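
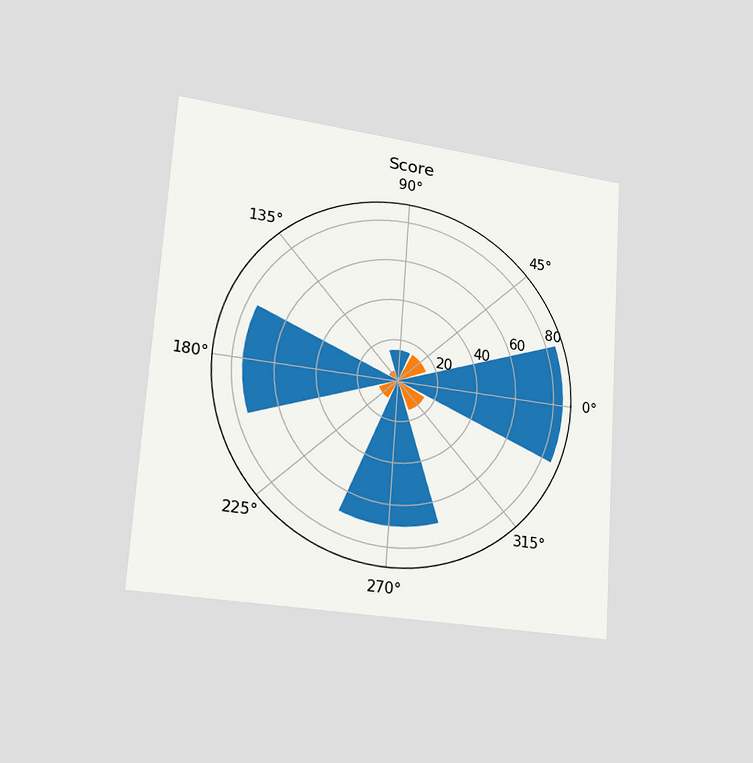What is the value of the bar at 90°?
15

The chart is tilted about 4° clockwise and viewed slightly from the left. The bar at 90° reaches 15 on the radial axis.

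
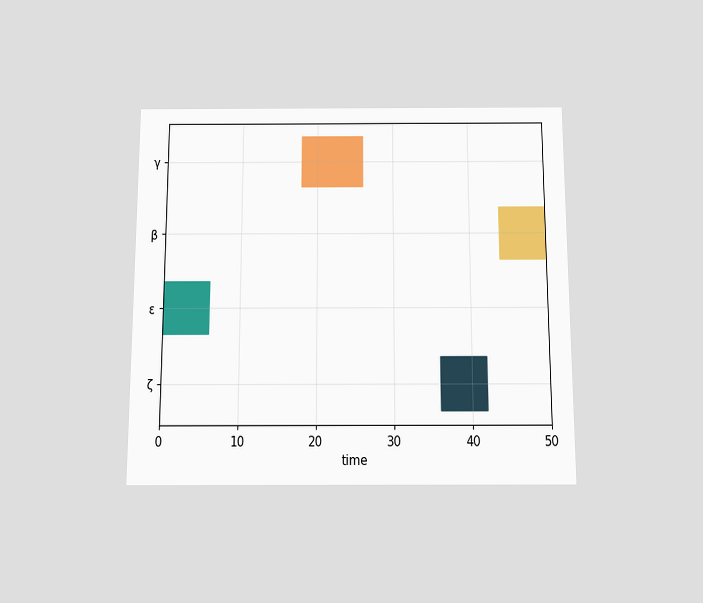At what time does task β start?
The chart is viewed slightly from below. The β bar begins at t=44.

44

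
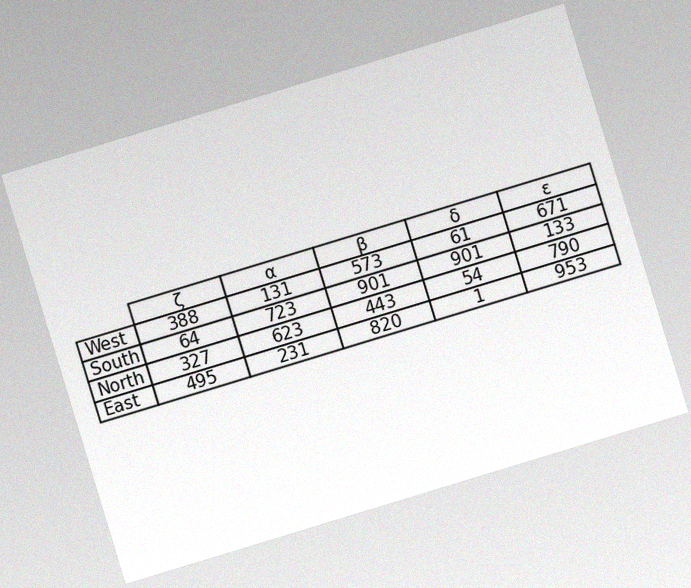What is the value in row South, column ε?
The chart is tilted about 17° counter-clockwise, with some photo noise. The (South, ε) cell reads 133.

133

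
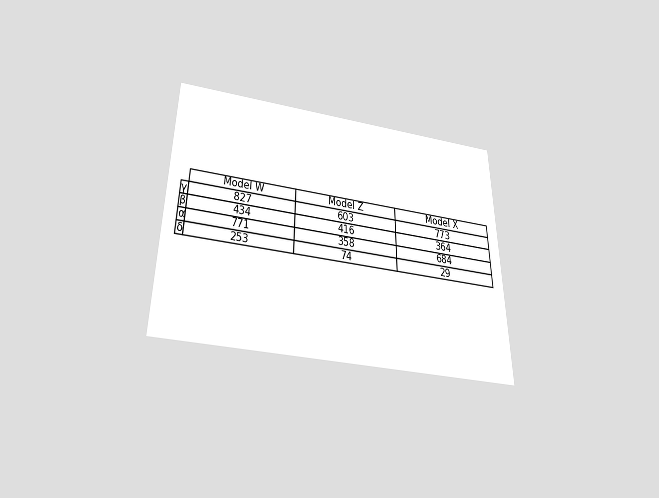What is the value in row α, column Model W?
771

The chart is viewed slightly from below. The (α, Model W) cell reads 771.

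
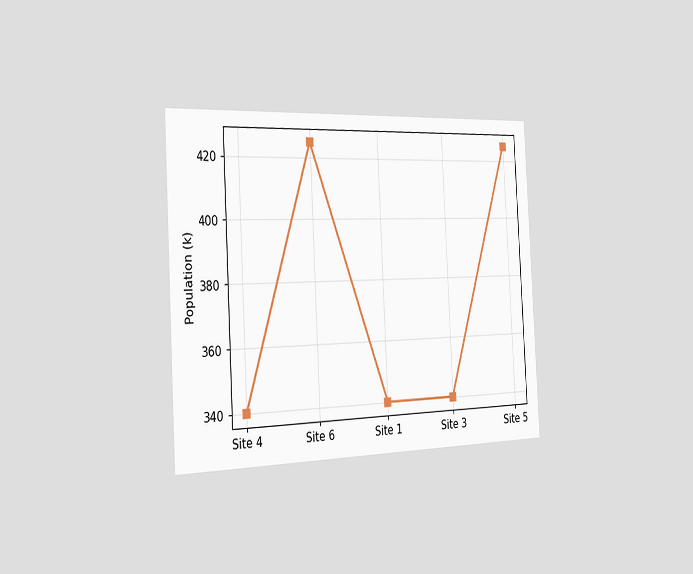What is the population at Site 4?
340k

The chart is tilted about 3° counter-clockwise and viewed slightly from the left. At Site 4, the line is at 340k.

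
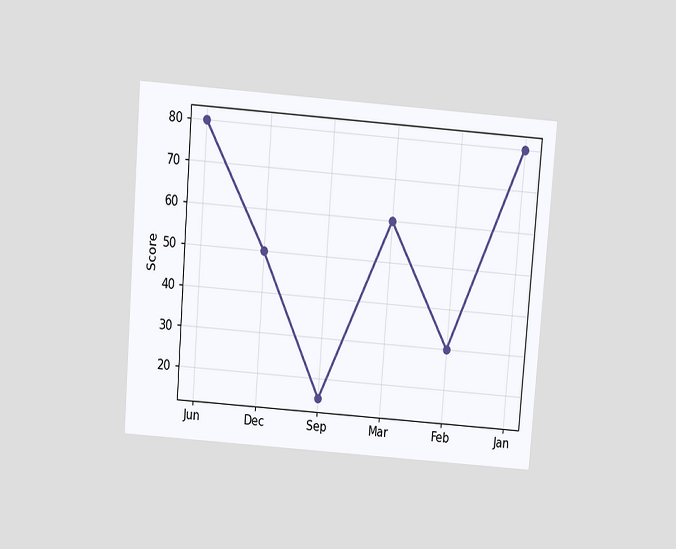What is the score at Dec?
The chart is tilted about 4° clockwise and viewed slightly from above. At Dec, the line is at 50.

50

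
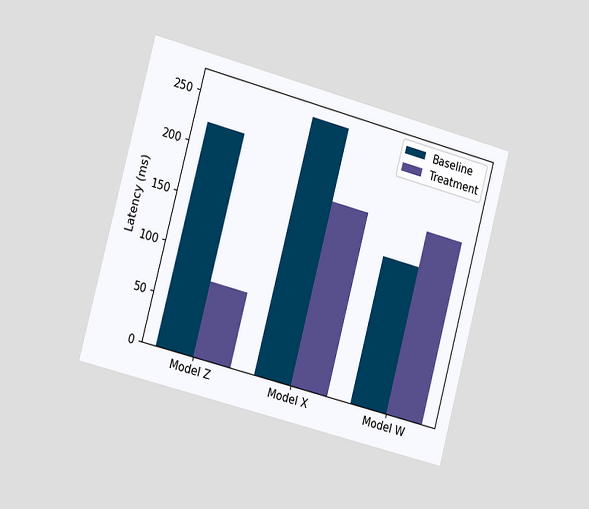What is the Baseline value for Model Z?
The chart is tilted about 15° clockwise and viewed slightly from the left. The Baseline bar at Model Z reaches 222ms on the y-axis.

222ms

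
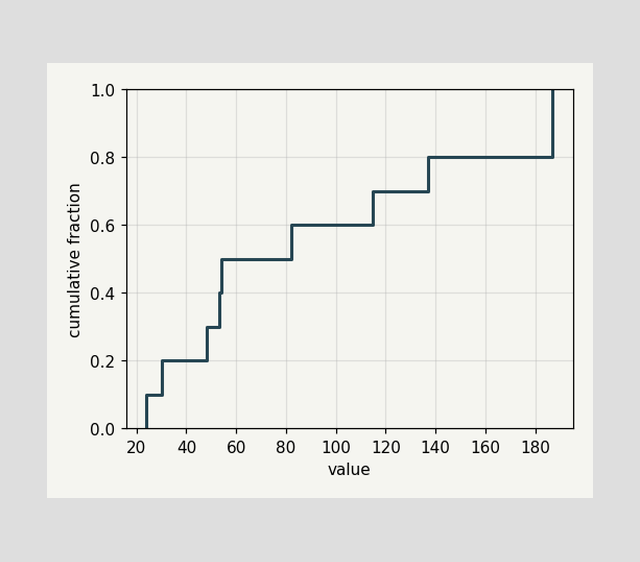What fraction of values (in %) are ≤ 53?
At x=53 the ECDF step is at 40%.

40%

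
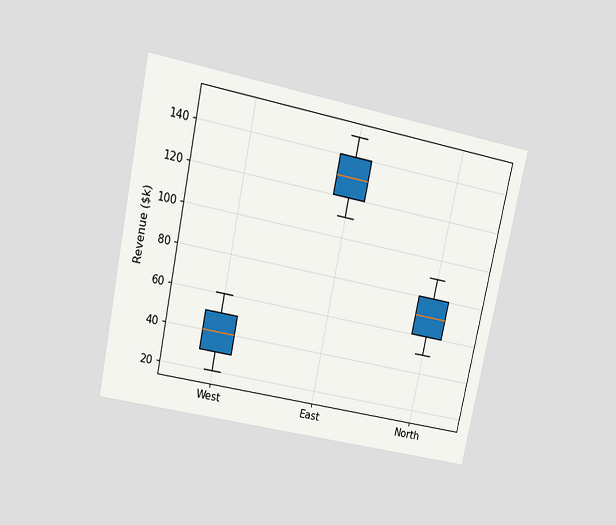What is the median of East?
$130k

The chart is tilted about 12° clockwise and viewed at a slight angle. The median line in the East box sits at $130k.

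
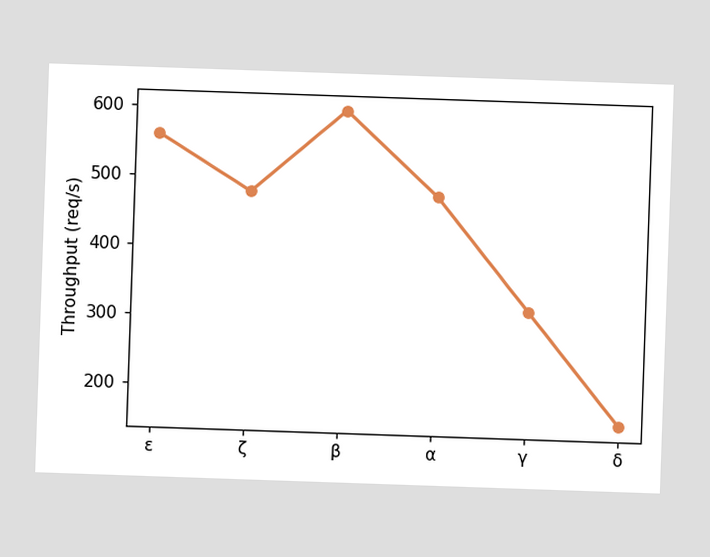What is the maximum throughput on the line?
The highest point is at β, and reading across to the y-axis gives 600req/s.

600req/s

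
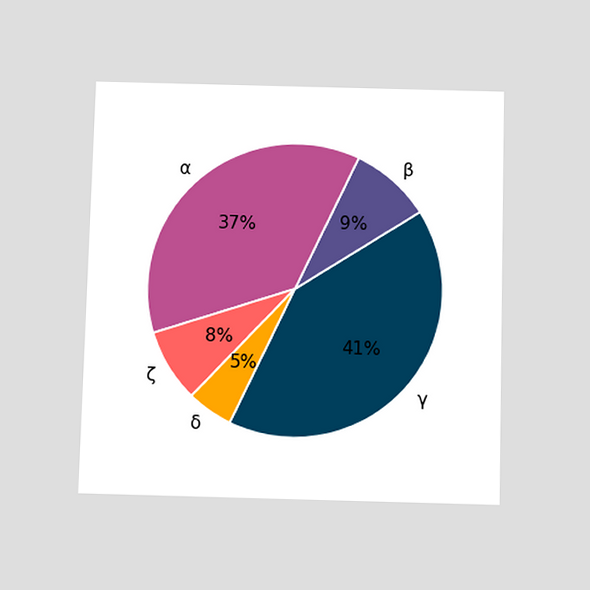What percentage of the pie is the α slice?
The chart is viewed slightly from below. The α slice takes up 37% of the pie.

37%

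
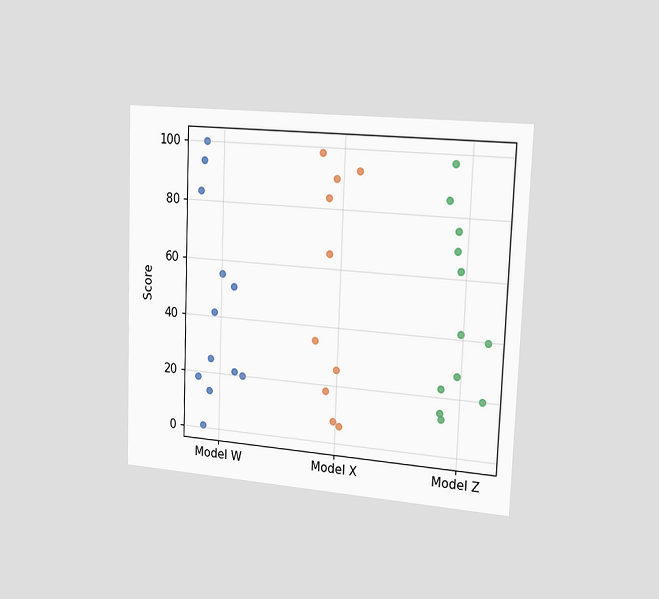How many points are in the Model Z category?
The chart is tilted about 2° clockwise and viewed slightly from the right. Counting the markers in the Model Z column gives 12.

12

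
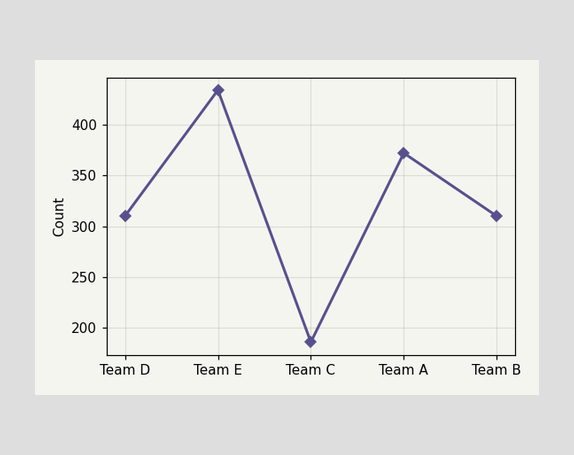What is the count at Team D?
At Team D, the line is at 310.

310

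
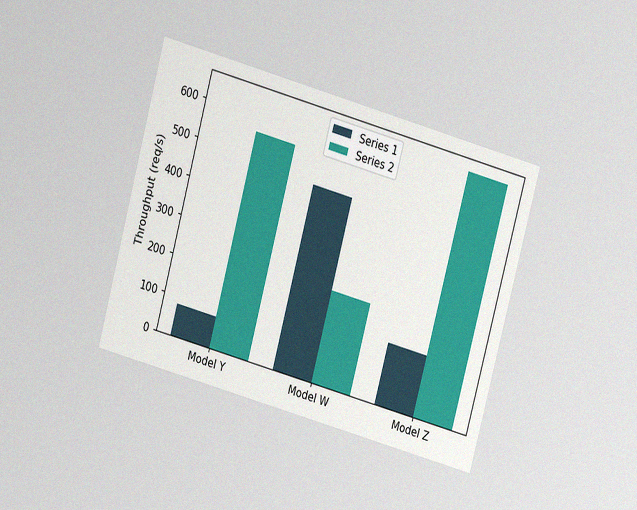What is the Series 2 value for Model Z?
The chart is tilted about 15° clockwise and viewed slightly from above, with some photo noise. The Series 2 bar at Model Z reaches 640req/s on the y-axis.

640req/s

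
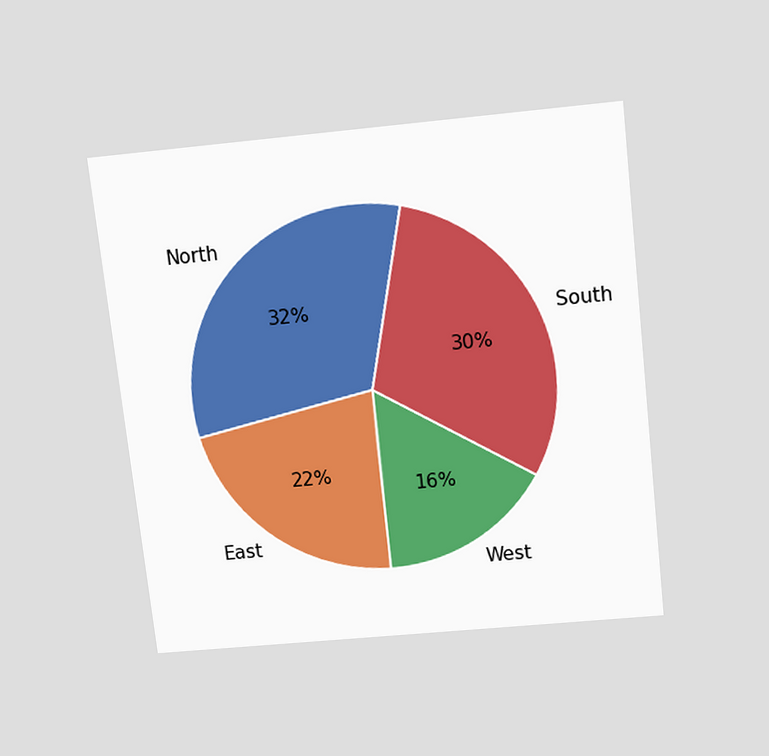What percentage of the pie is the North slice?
32%

The chart is tilted about 6° counter-clockwise and viewed slightly from above. The North slice takes up 32% of the pie.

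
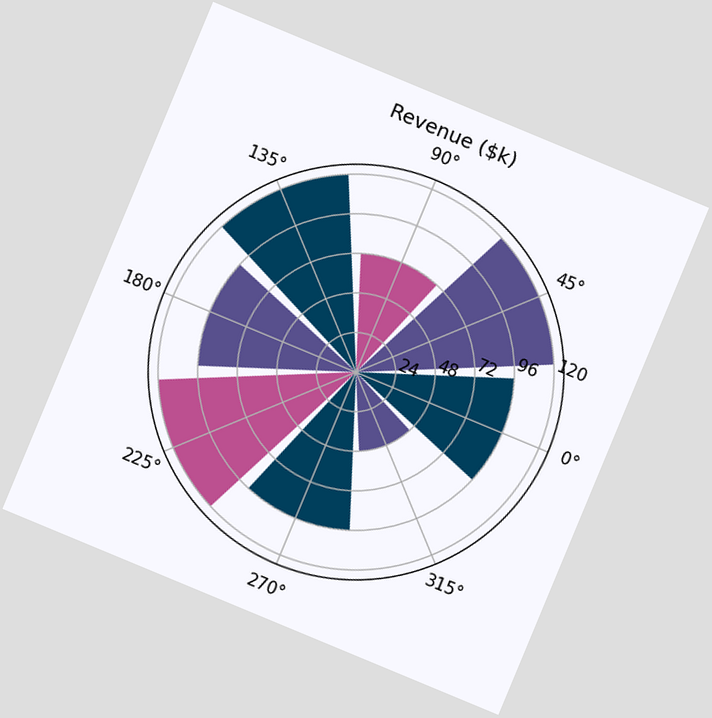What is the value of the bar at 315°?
$48k

The chart is tilted about 23° clockwise. The bar at 315° reaches $48k on the radial axis.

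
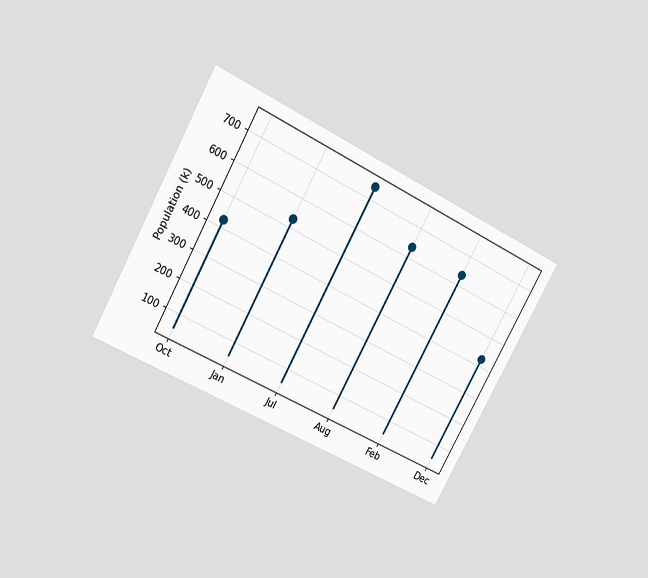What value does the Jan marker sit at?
The chart is tilted about 29° clockwise and viewed slightly from above. The Jan marker sits at 530k.

530k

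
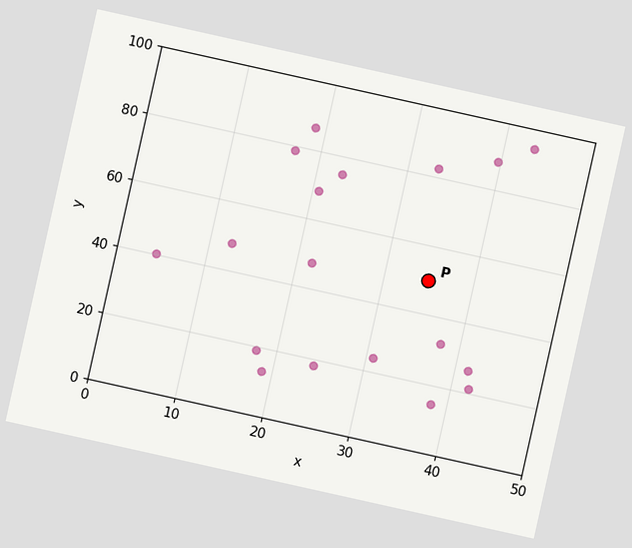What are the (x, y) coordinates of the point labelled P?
(35, 50)

The chart is tilted about 13° clockwise. Following the gridlines from P to each axis, P sits at (35, 50).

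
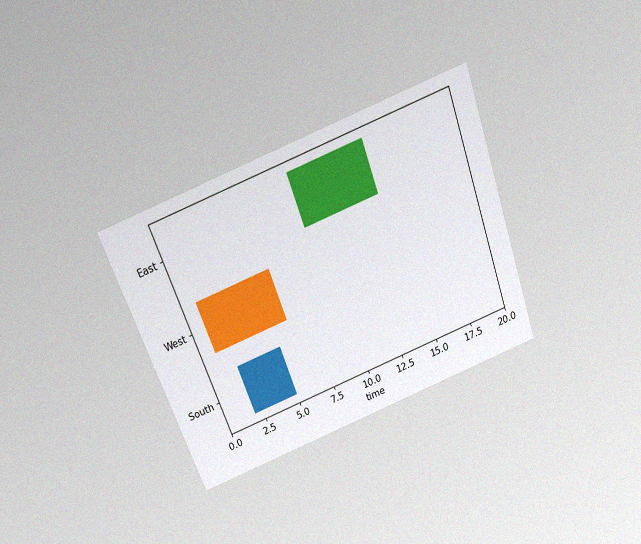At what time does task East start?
The chart is tilted about 20° counter-clockwise and viewed slightly from above, with some photo noise. The East bar begins at t=9.

9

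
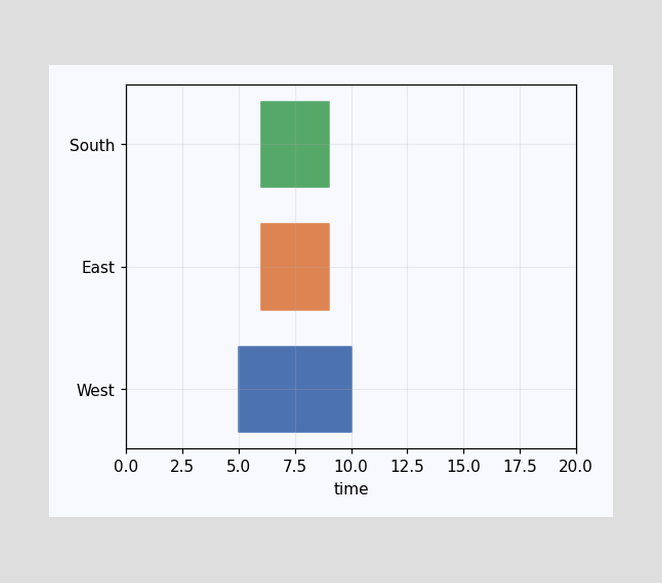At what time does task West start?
The West bar begins at t=5.

5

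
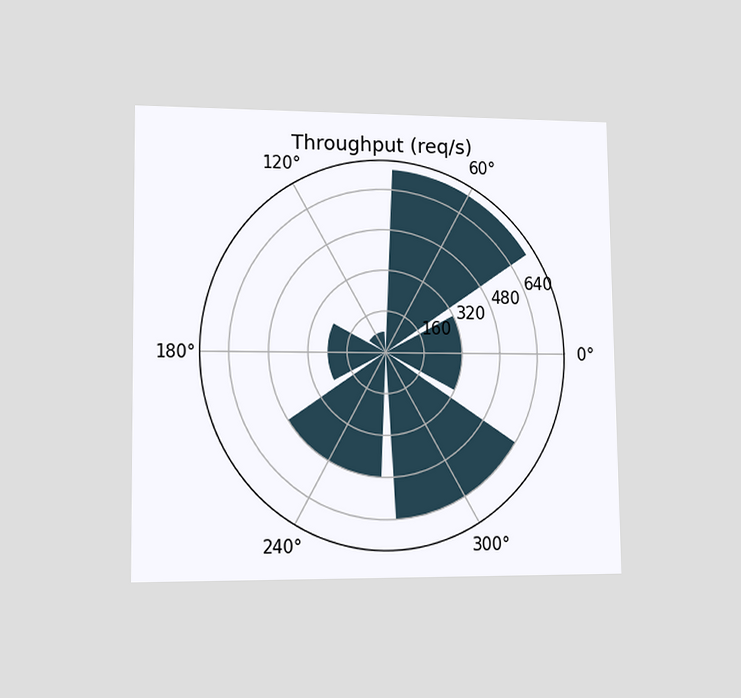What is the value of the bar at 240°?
The chart is viewed slightly from the left. The bar at 240° reaches 480req/s on the radial axis.

480req/s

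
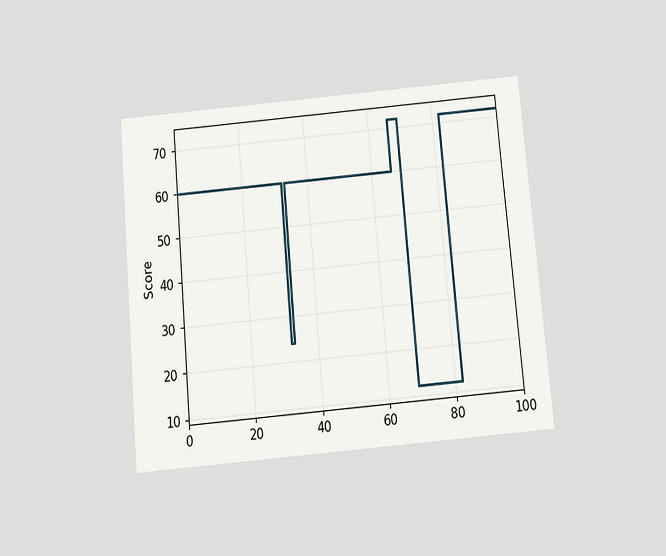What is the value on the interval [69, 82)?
The chart is tilted about 5° counter-clockwise and viewed slightly from below. On [69, 82) the step sits at 12.

12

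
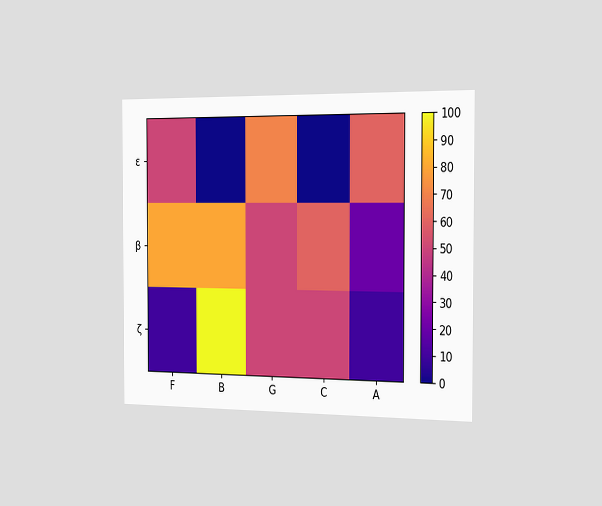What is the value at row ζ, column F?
10

The chart is viewed slightly from the right. Matching cell (ζ, F) against the colorbar gives 10.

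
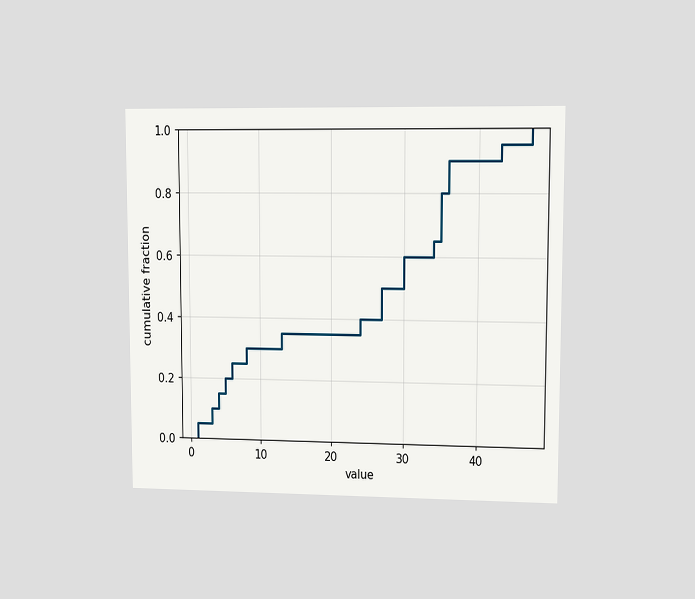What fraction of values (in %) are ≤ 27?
The chart is viewed at a slight angle. At x=27 the ECDF step is at 50%.

50%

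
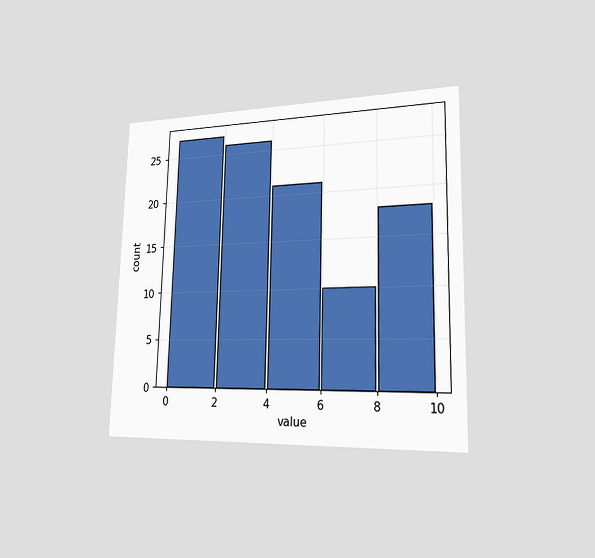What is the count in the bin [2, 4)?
26

The chart is viewed slightly from the right. The [2, 4) bin has height 26.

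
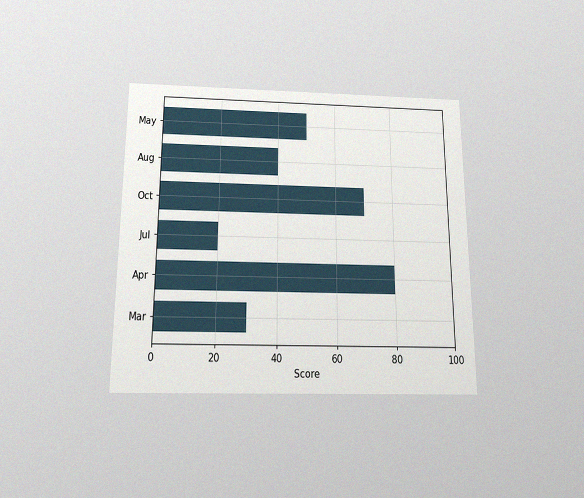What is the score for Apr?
80

The chart is viewed slightly from below, with some photo noise. Reading along the chart's x-axis, the Apr bar reaches 80.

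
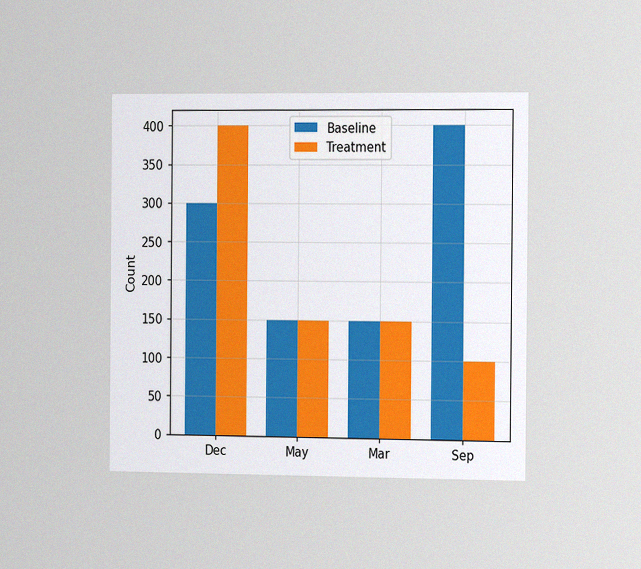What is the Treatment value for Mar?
The chart is viewed slightly from the right, with some photo noise. The Treatment bar at Mar reaches 150 on the y-axis.

150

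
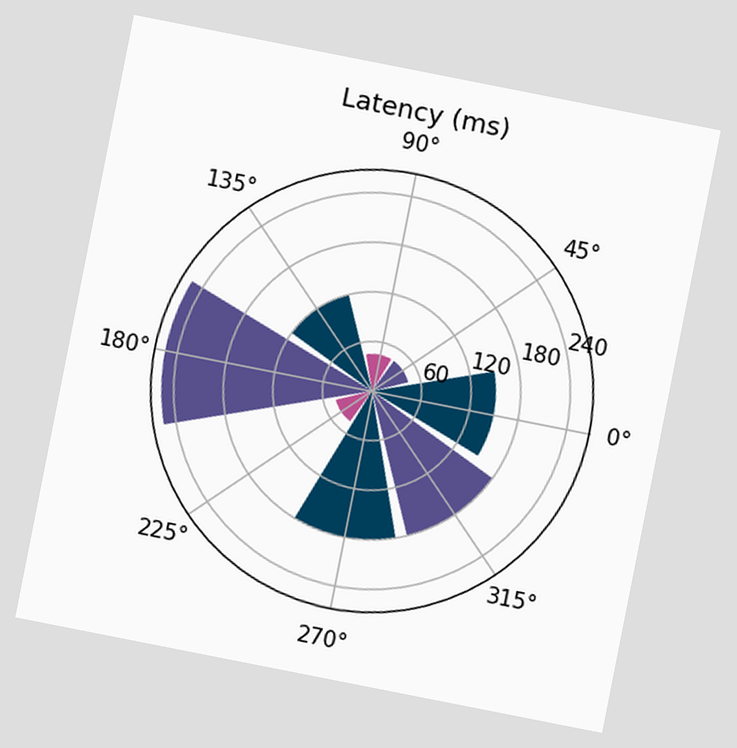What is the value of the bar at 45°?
45ms

The chart is tilted about 11° clockwise. The bar at 45° reaches 45ms on the radial axis.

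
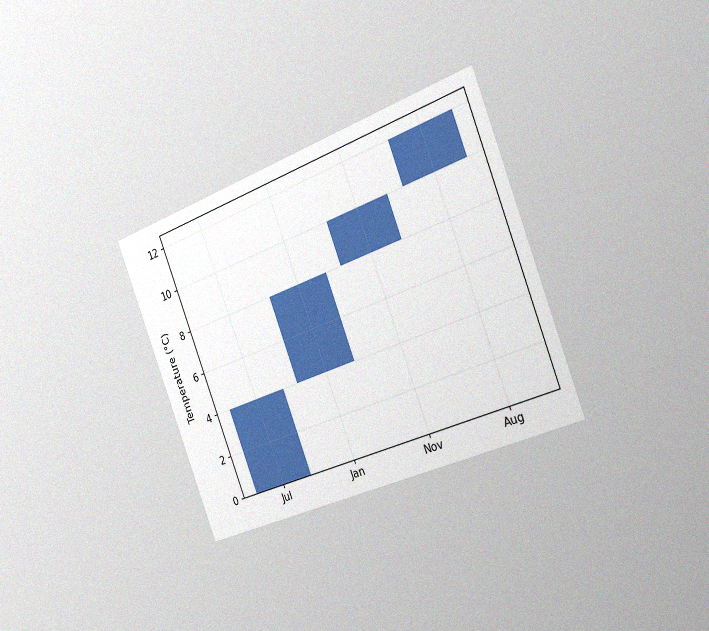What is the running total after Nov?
10°C

The chart is tilted about 21° counter-clockwise and viewed slightly from the right, with some photo noise. After Nov the running total reaches 10°C.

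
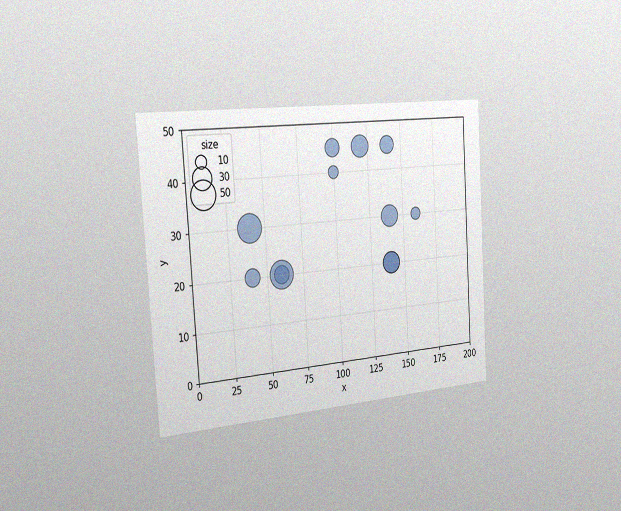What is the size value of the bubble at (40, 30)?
The chart is tilted about 4° counter-clockwise and viewed slightly from the left, with some photo noise. Matching the bubble at (40, 30) against the size legend gives 50.

50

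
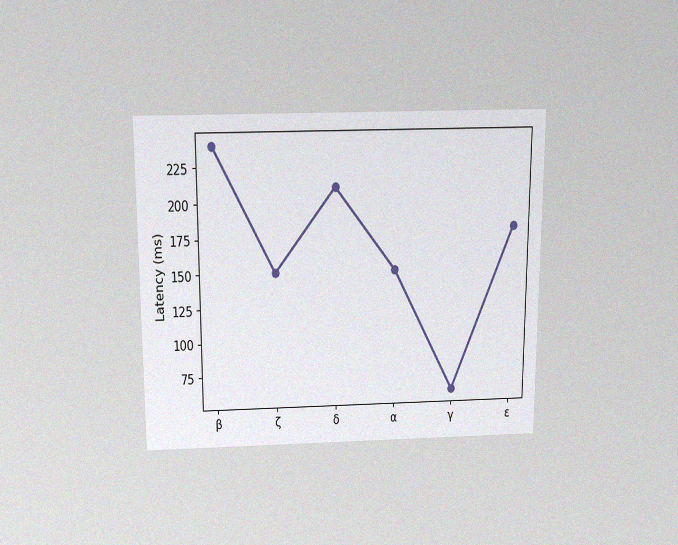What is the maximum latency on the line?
The chart is viewed slightly from above, with some photo noise. The highest point is at β, and reading across to the y-axis gives 240ms.

240ms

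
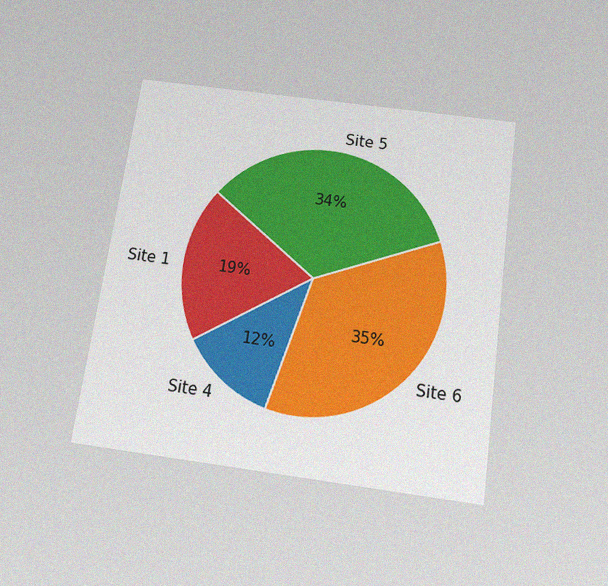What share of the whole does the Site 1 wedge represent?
19%

The chart is tilted about 8° clockwise and viewed slightly from below, with some photo noise. The Site 1 slice takes up 19% of the pie.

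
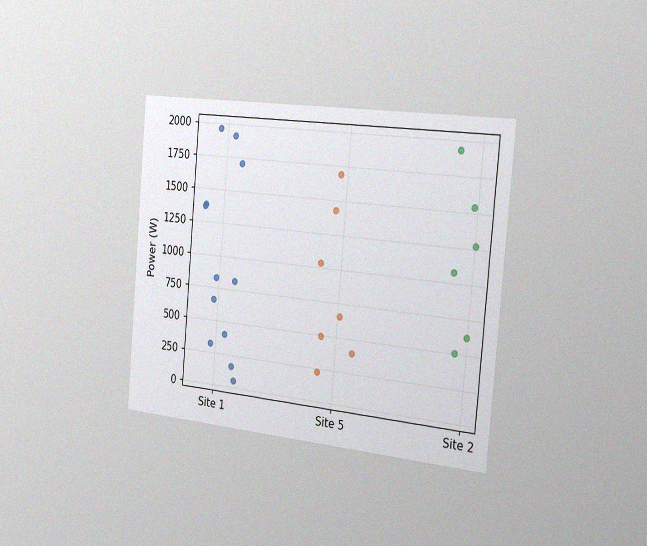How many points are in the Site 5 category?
7

The chart is tilted about 5° clockwise and viewed slightly from the right, with some photo noise. Counting the markers in the Site 5 column gives 7.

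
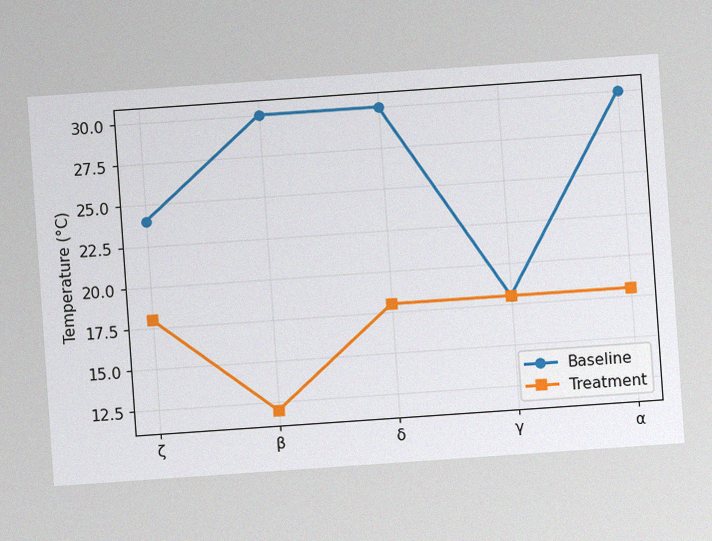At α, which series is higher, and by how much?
The chart is tilted about 4° counter-clockwise, with some photo noise. At α, Baseline sits above the other line by 12°C.

Baseline, by 12°C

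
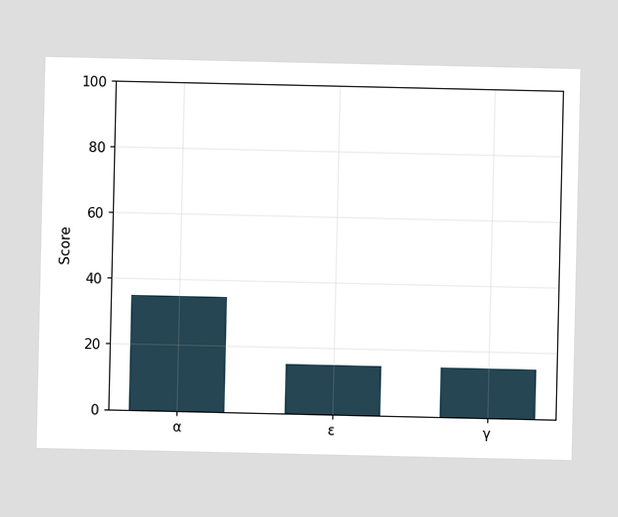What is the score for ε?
15

Reading along the chart's y-axis, the ε bar reaches 15.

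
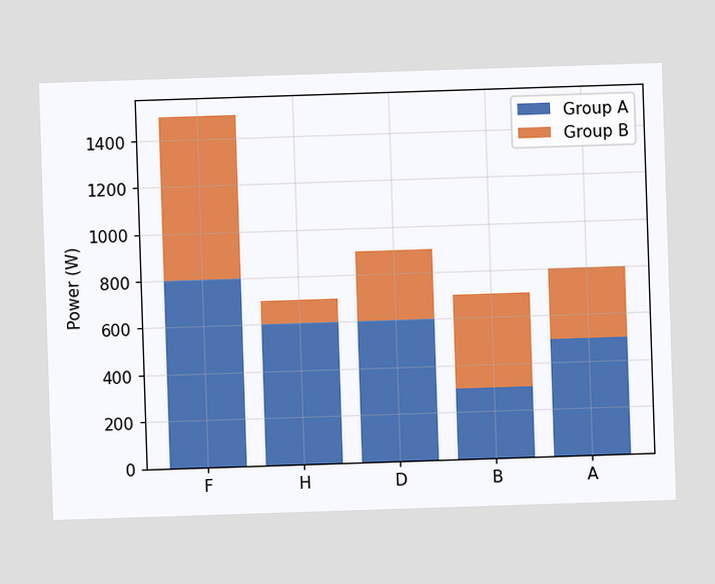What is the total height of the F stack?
1500W

The F stack's top reaches 1500W on the y-axis.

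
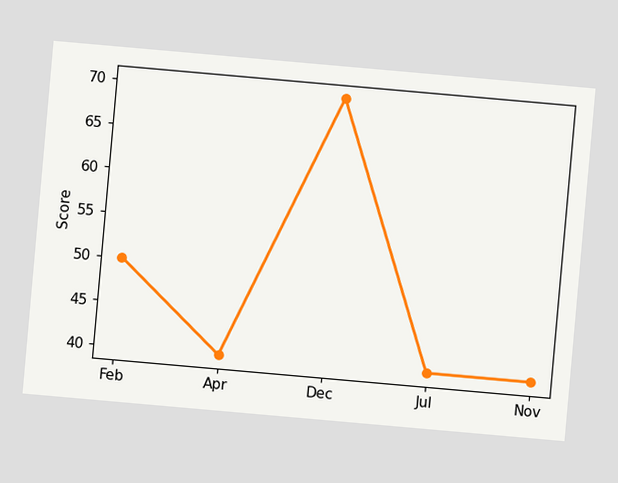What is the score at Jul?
40

The chart is tilted about 5° clockwise. At Jul, the line is at 40.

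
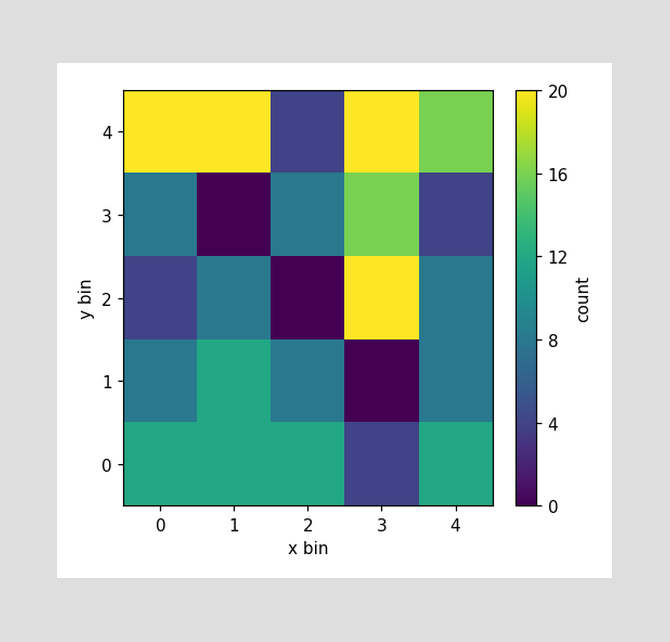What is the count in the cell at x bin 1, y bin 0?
Matching the cell (1, 0) against the colorbar gives 12.

12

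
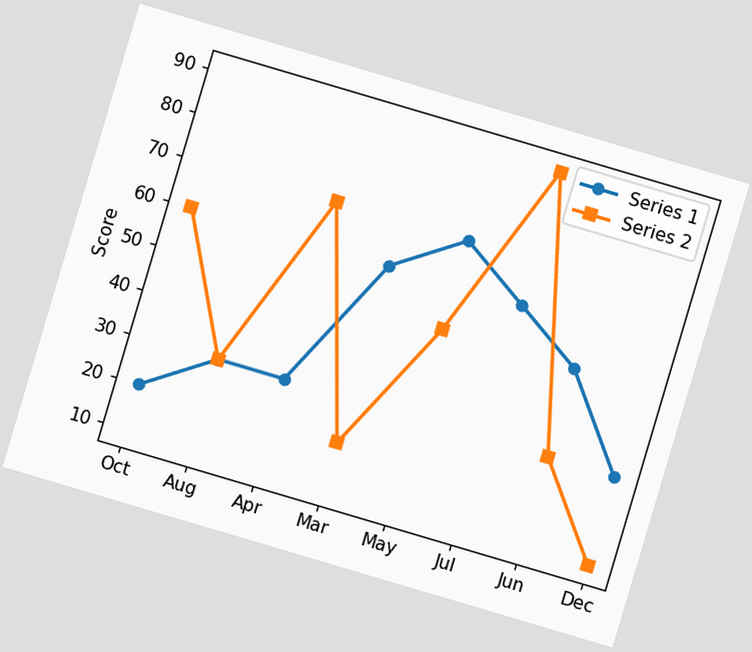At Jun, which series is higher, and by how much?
Series 1, by 20

The chart is tilted about 16° clockwise. At Jun, Series 1 sits above the other line by 20.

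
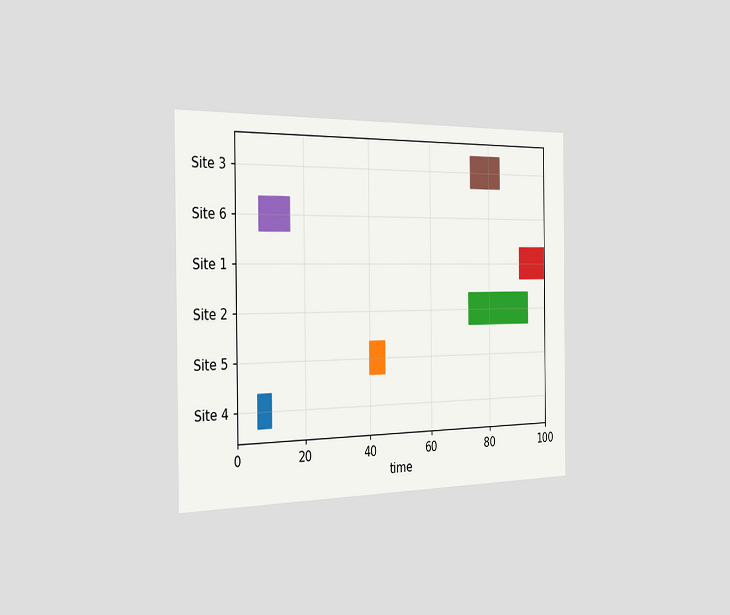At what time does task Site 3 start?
The chart is viewed slightly from the left. The Site 3 bar begins at t=74.

74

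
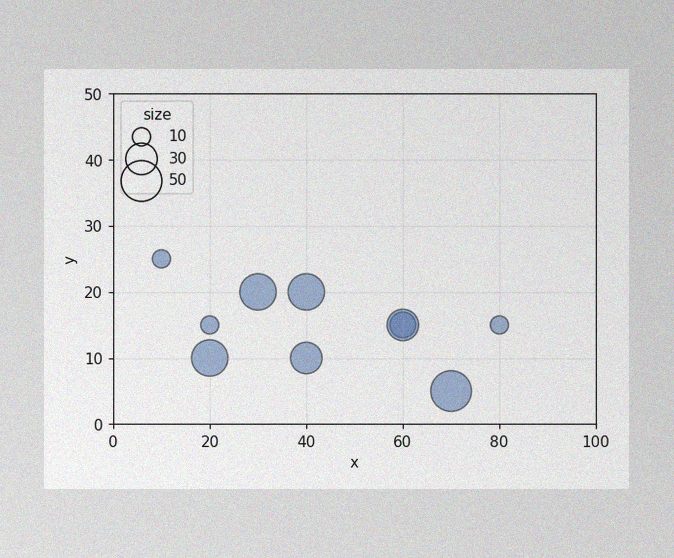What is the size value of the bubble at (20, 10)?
40

The image has some photo noise and uneven lighting. Matching the bubble at (20, 10) against the size legend gives 40.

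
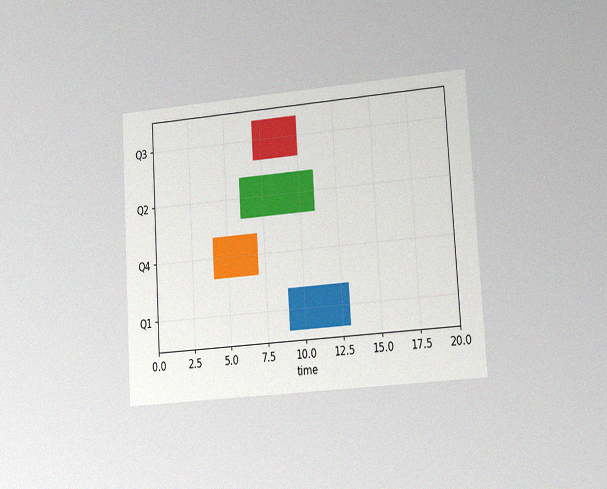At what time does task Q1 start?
9

The chart is tilted about 4° counter-clockwise and viewed slightly from the right, with some photo noise. The Q1 bar begins at t=9.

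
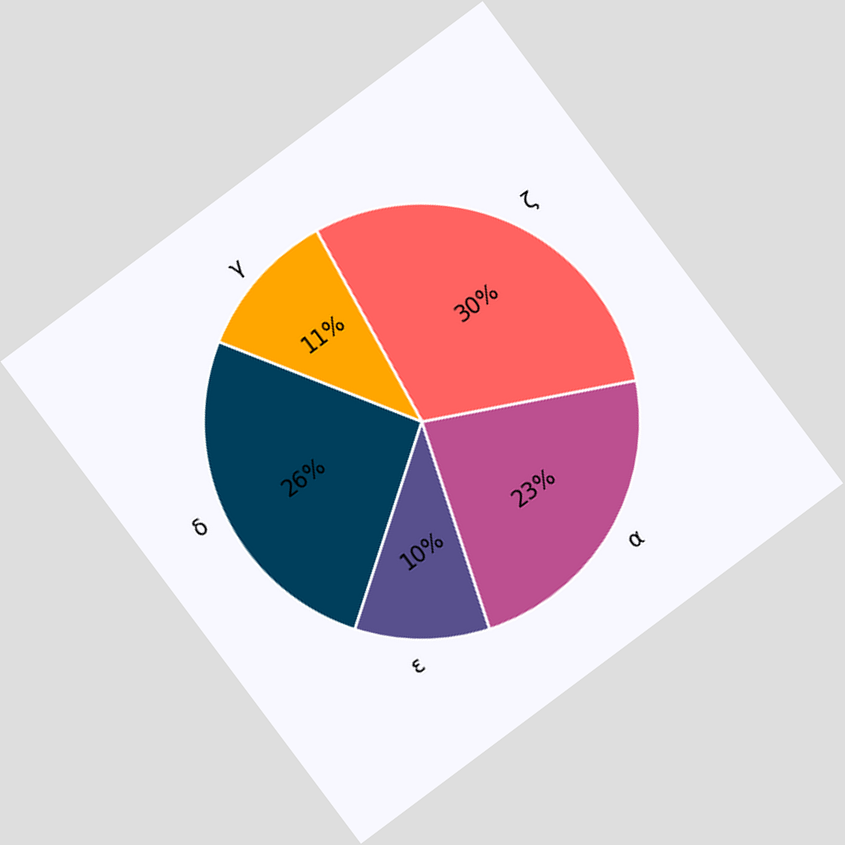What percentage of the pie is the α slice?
23%

The chart is tilted about 37° counter-clockwise. The α slice takes up 23% of the pie.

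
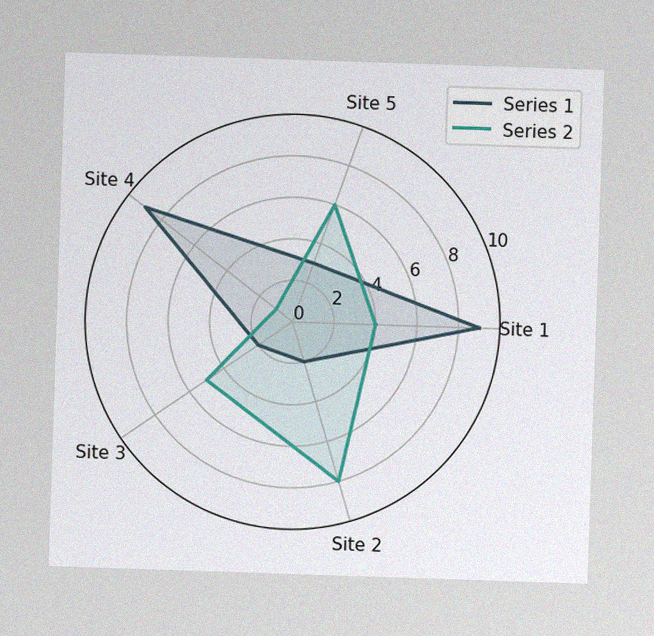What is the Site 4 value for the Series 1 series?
The image has some photo noise and uneven lighting. On the Site 4 axis, Series 1 reaches 9.

9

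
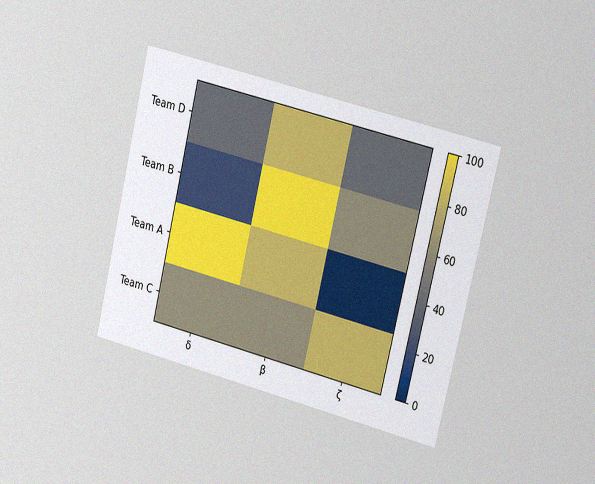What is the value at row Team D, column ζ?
40

The chart is tilted about 14° clockwise and viewed at a slight angle, with some photo noise. Matching cell (Team D, ζ) against the colorbar gives 40.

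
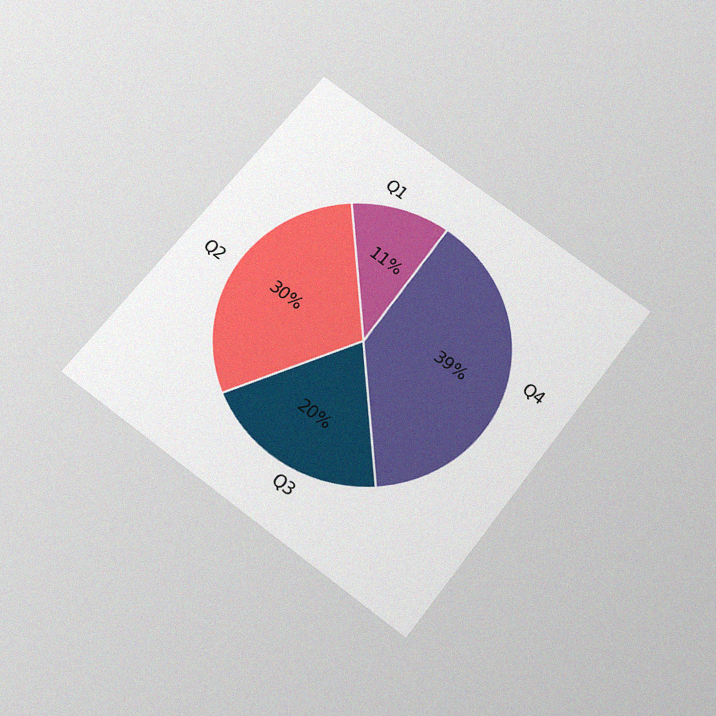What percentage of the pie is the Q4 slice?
39%

The chart is tilted about 37° clockwise and viewed slightly from below, with some photo noise. The Q4 slice takes up 39% of the pie.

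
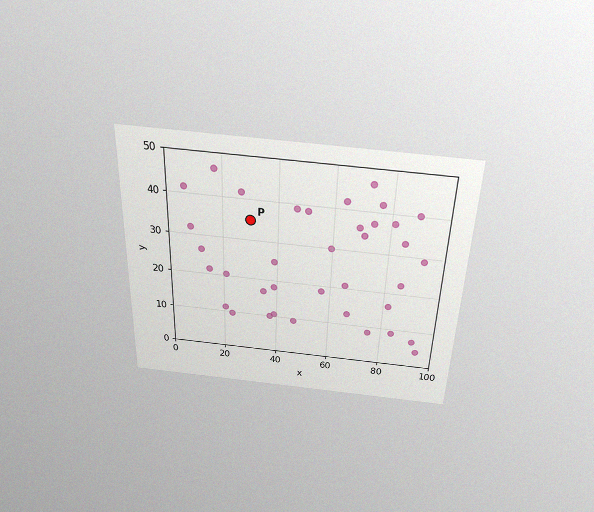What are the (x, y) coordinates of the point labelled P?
The chart is viewed slightly from above, with some photo noise. Following the gridlines from P to each axis, P sits at (30, 35).

(30, 35)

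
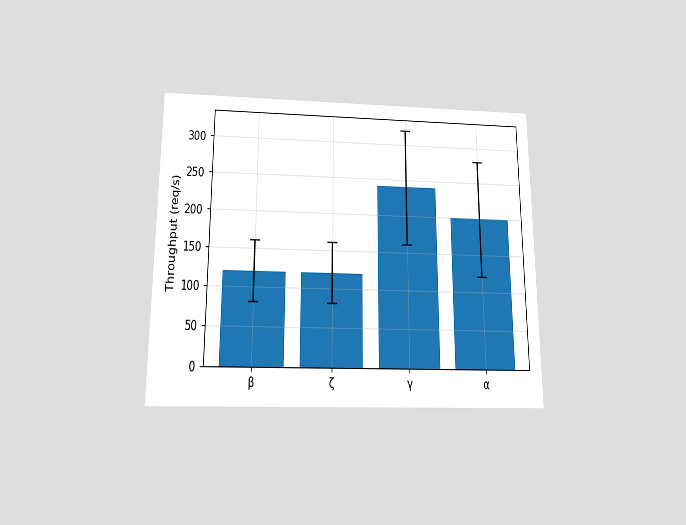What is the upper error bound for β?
160req/s

The chart is viewed slightly from below. The β bar's upper whisker reaches 160req/s.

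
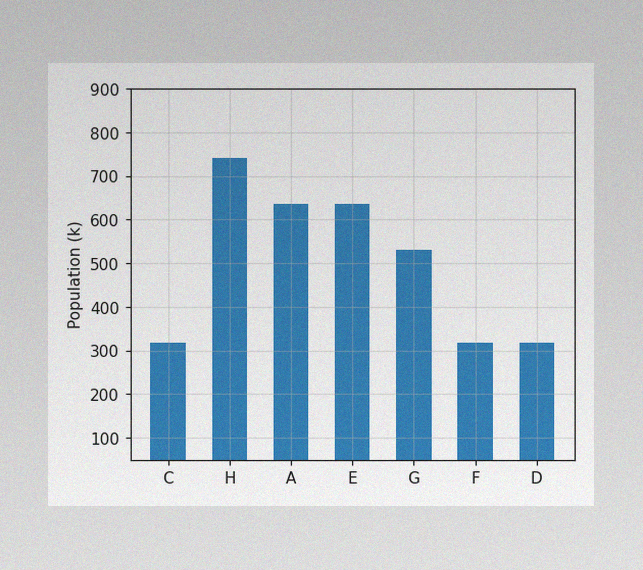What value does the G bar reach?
The image has some photo noise and uneven lighting. Reading along the chart's y-axis, the G bar reaches 530k.

530k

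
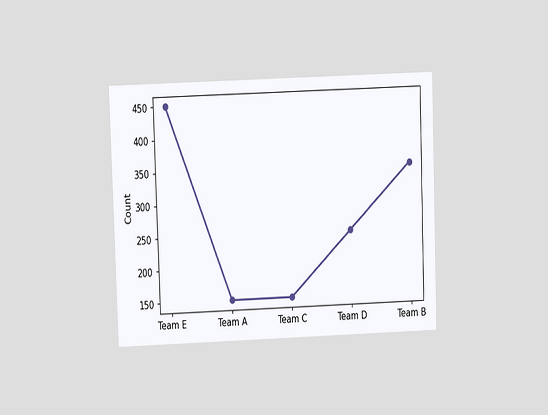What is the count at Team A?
The chart is tilted about 2° counter-clockwise and viewed at a slight angle. At Team A, the line is at 150.

150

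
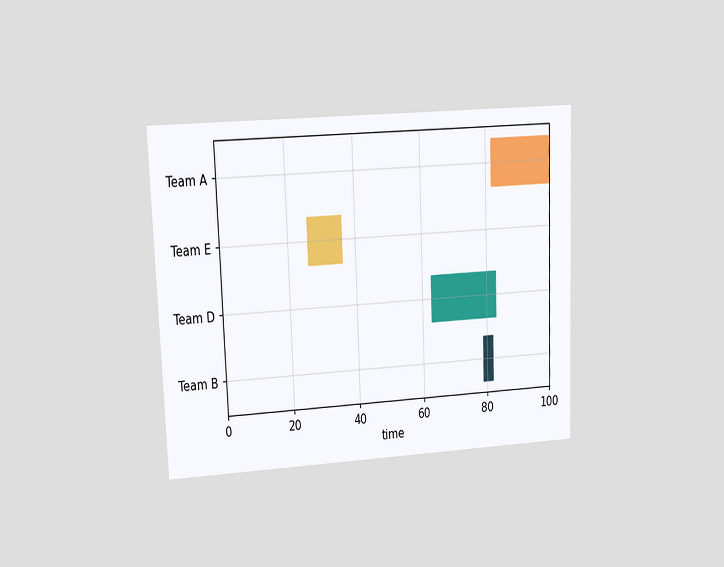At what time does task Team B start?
The chart is tilted about 2° counter-clockwise and viewed at a slight angle. The Team B bar begins at t=79.

79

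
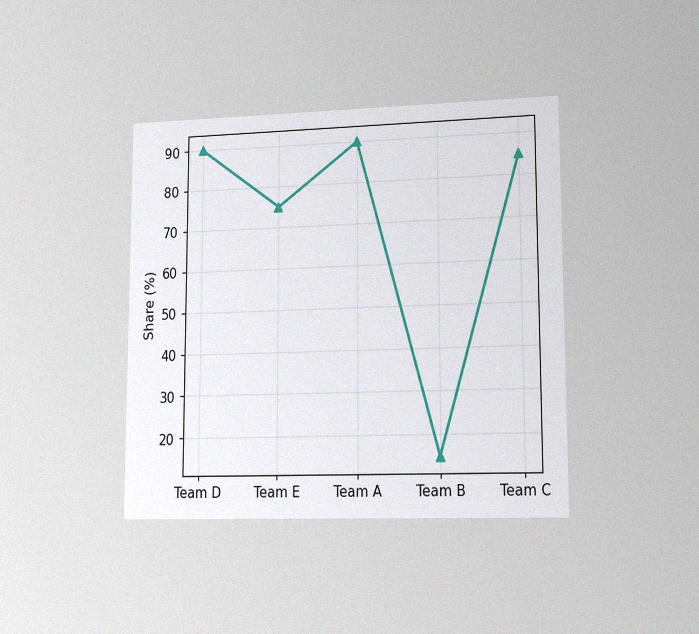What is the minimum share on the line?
15%

The chart is viewed slightly from the right, with some photo noise. The lowest point is at Team B, and reading across to the y-axis gives 15%.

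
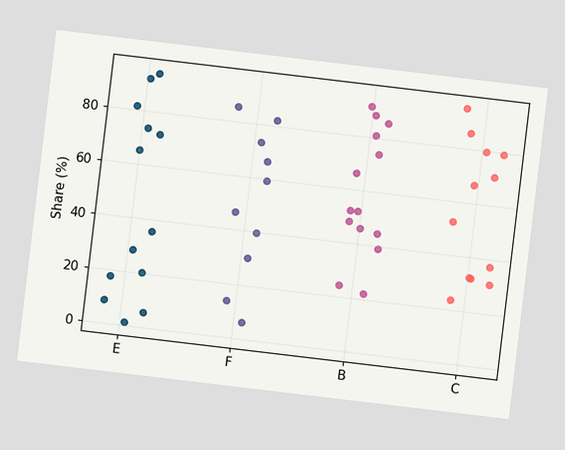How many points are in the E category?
The chart is tilted about 7° clockwise. Counting the markers in the E column gives 13.

13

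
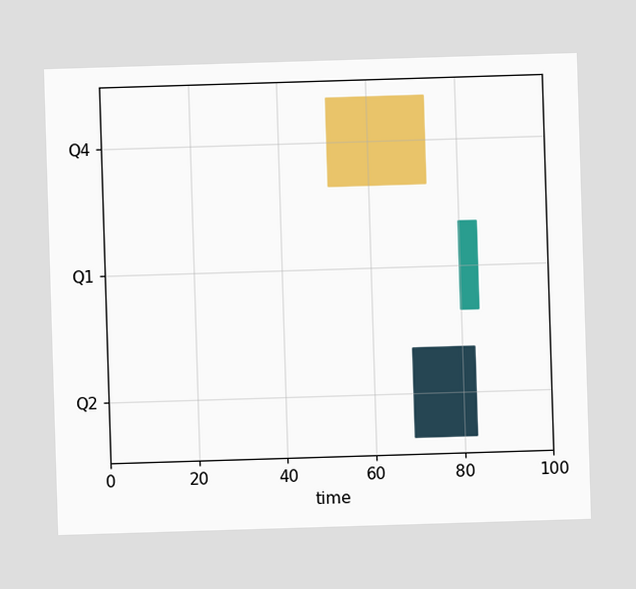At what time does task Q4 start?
51

The Q4 bar begins at t=51.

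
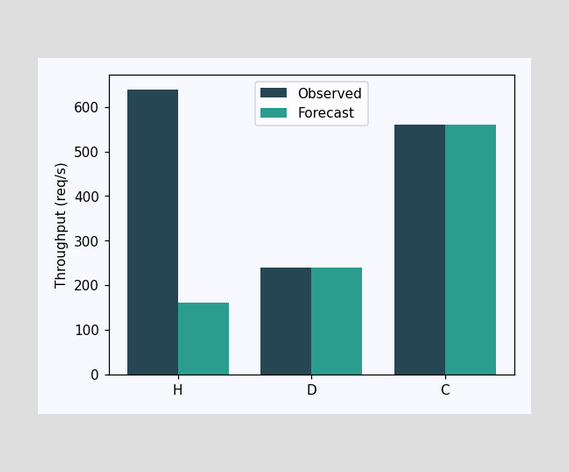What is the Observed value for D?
The Observed bar at D reaches 240req/s on the y-axis.

240req/s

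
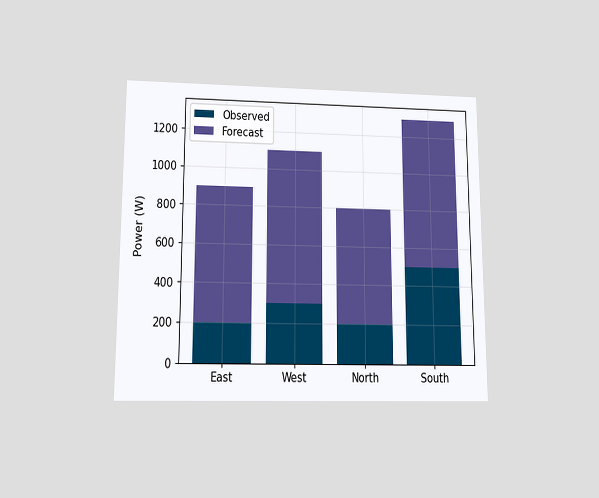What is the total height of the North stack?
800W

The chart is viewed slightly from below. The North stack's top reaches 800W on the y-axis.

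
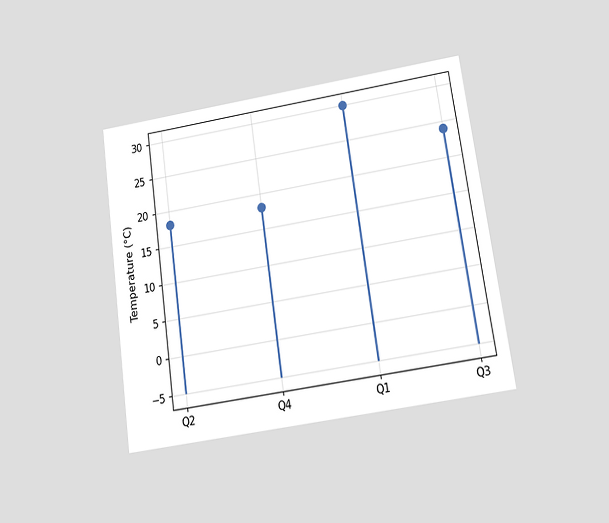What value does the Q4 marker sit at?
18°C

The chart is tilted about 8° counter-clockwise and viewed at a slight angle. The Q4 marker sits at 18°C.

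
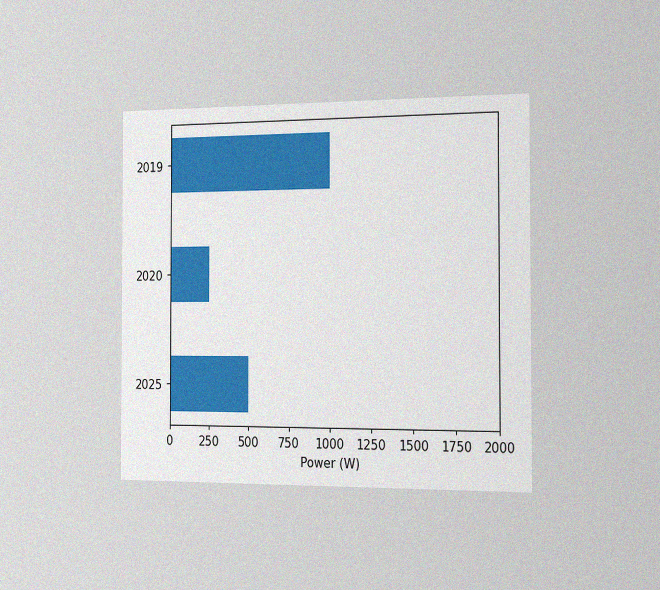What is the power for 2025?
500W

The chart is viewed slightly from the right, with some photo noise. Reading along the chart's x-axis, the 2025 bar reaches 500W.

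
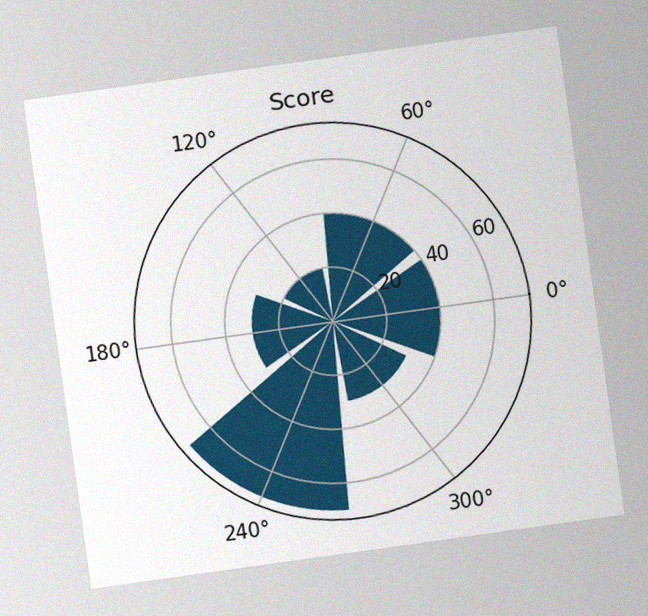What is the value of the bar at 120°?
The chart is tilted about 8° counter-clockwise, with some photo noise. The bar at 120° reaches 20 on the radial axis.

20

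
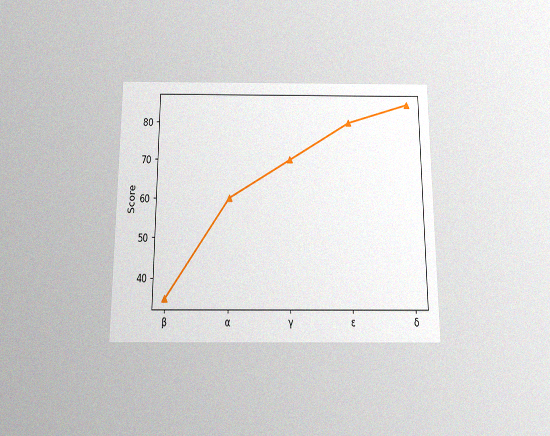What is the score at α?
60

The chart is viewed slightly from below, with some photo noise. At α, the line is at 60.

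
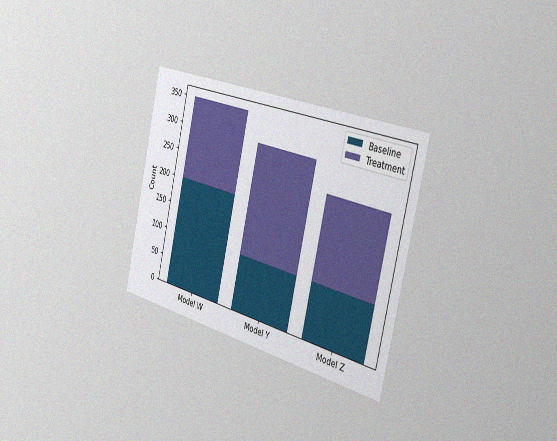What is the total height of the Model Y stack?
300

The chart is tilted about 13° clockwise and viewed slightly from the right, with some photo noise. The Model Y stack's top reaches 300 on the y-axis.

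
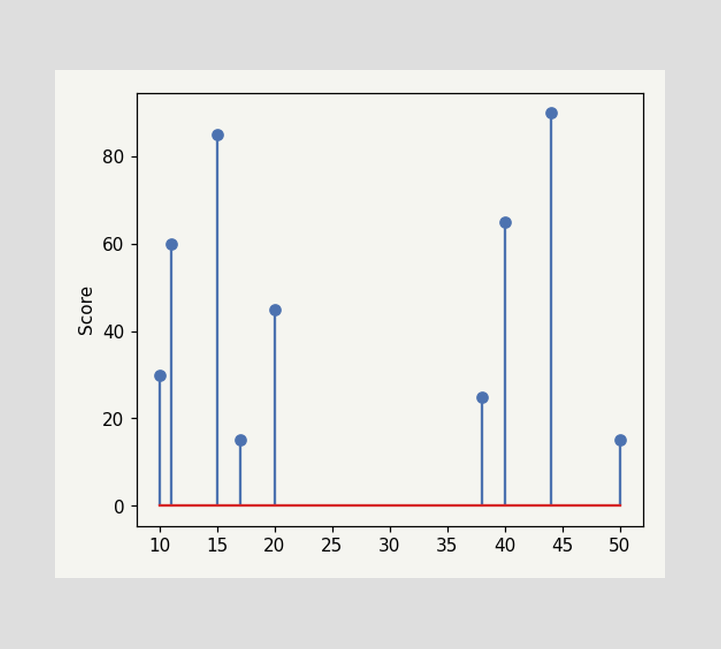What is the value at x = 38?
The stem at x=38 reaches 25.

25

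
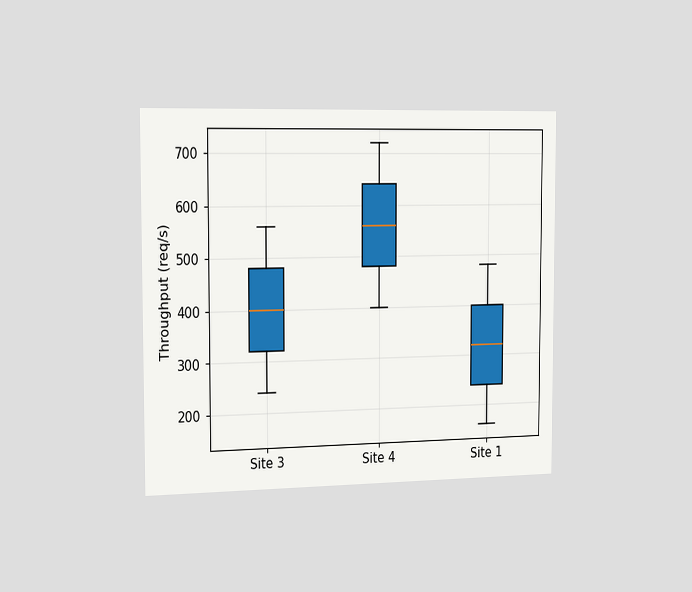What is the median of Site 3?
400req/s

The chart is viewed slightly from the left. The median line in the Site 3 box sits at 400req/s.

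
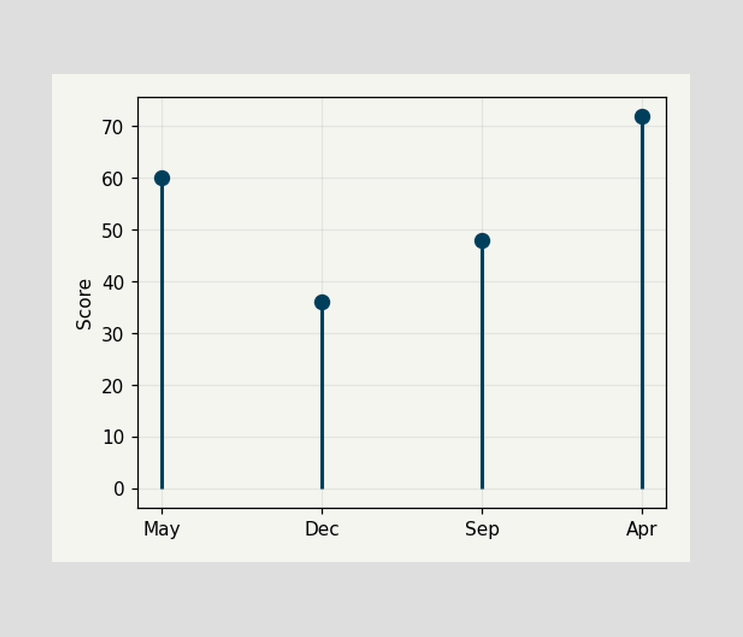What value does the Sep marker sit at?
The Sep marker sits at 48.

48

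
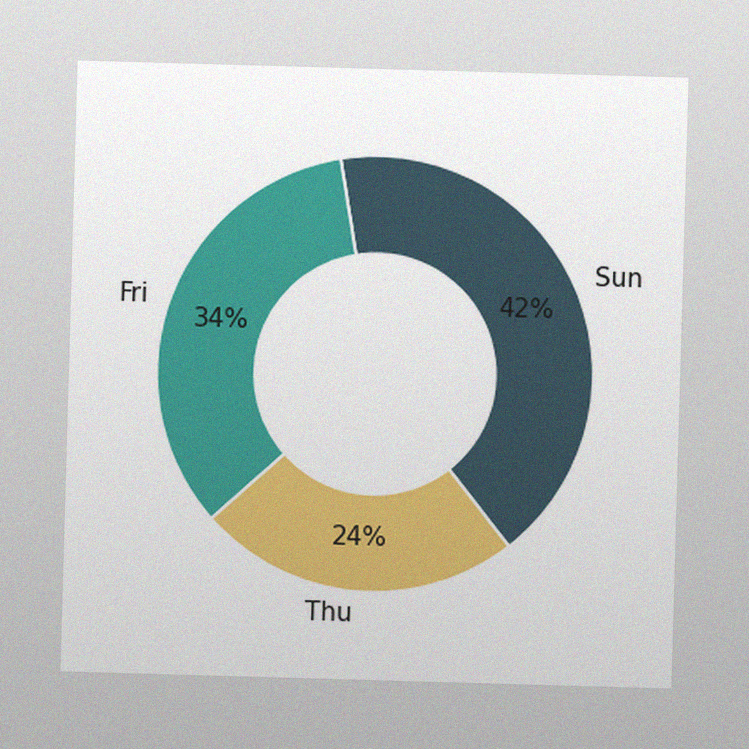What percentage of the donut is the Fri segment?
The image has some photo noise and uneven lighting. The Fri segment takes up 34% of the ring.

34%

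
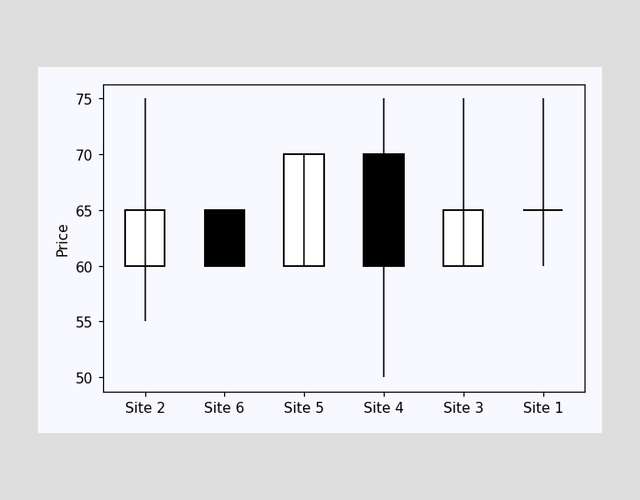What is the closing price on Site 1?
The Site 1 candle closes at 65.

65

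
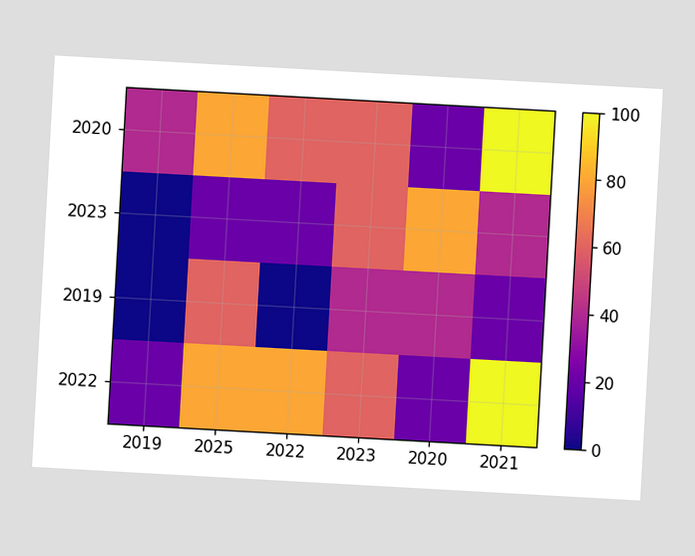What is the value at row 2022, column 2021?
100

The chart is tilted about 3° clockwise. Matching cell (2022, 2021) against the colorbar gives 100.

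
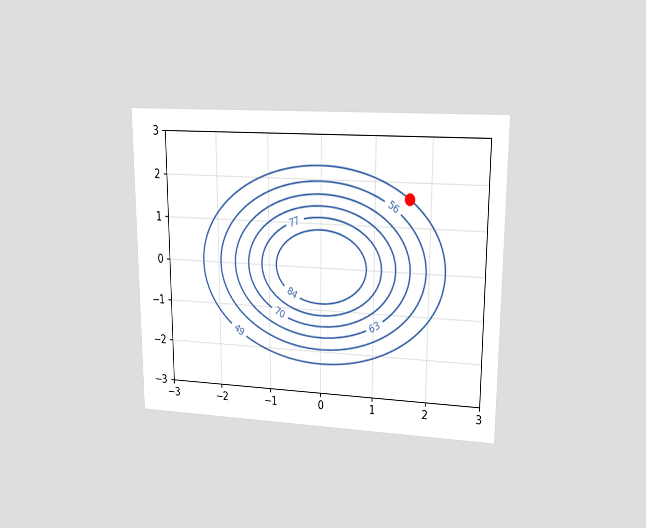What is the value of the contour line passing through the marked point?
49

The chart is viewed at a slight angle. The marked point sits on the contour labelled 49.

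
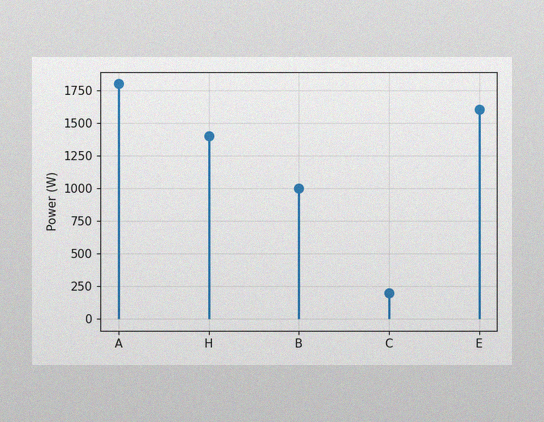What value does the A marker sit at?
1800W

The image has some photo noise and uneven lighting. The A marker sits at 1800W.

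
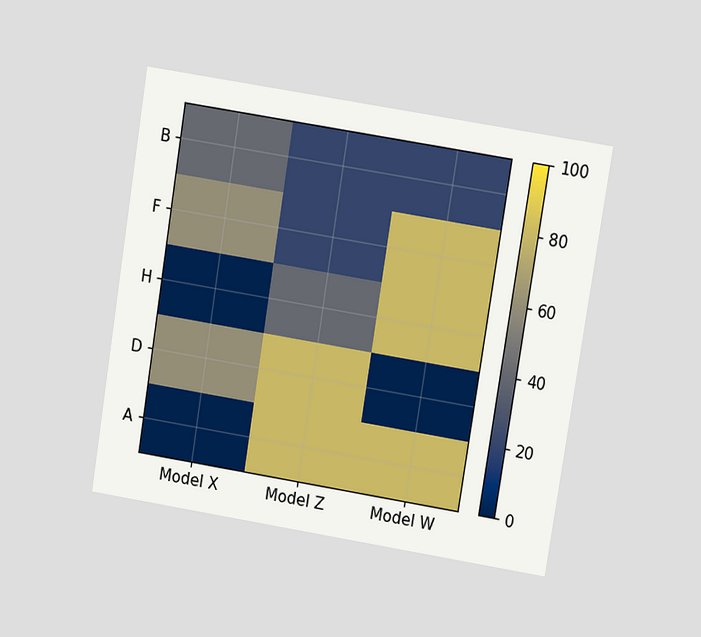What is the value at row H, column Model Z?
The chart is tilted about 9° clockwise and viewed at a slight angle. Matching cell (H, Model Z) against the colorbar gives 40.

40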